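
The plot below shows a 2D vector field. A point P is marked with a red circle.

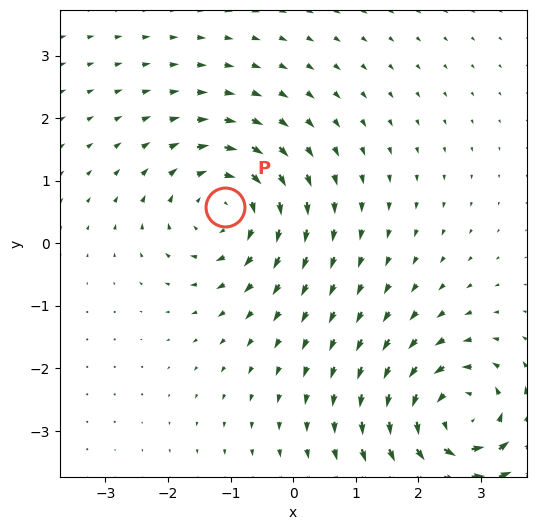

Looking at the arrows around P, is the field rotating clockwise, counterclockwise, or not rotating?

Near P at (-1.1, 0.6) the arrows circulate clockwise. The curl (z-component) there is about -5; negative curl means clockwise rotation.

clockwise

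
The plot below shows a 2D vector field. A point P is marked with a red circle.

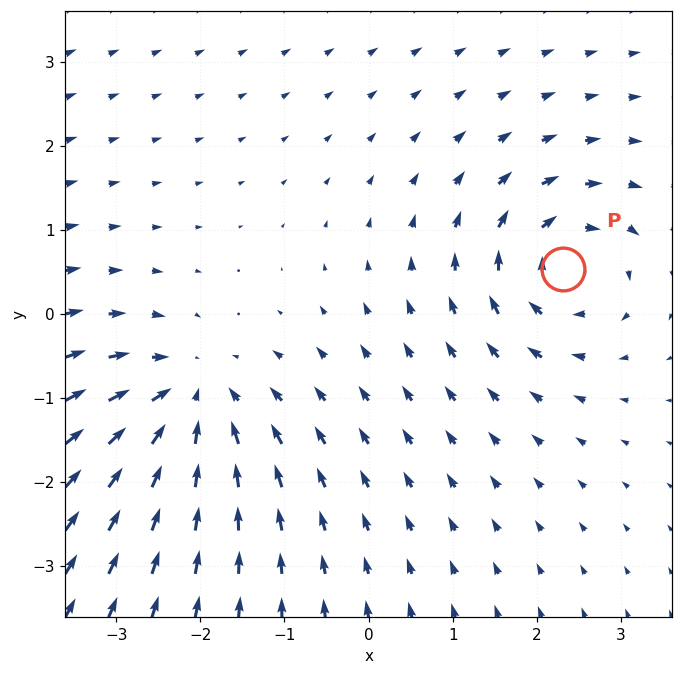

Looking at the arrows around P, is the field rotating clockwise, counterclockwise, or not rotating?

Near P at (2.3, 0.5) the arrows circulate clockwise. The curl (z-component) there is about -5; negative curl means clockwise rotation.

clockwise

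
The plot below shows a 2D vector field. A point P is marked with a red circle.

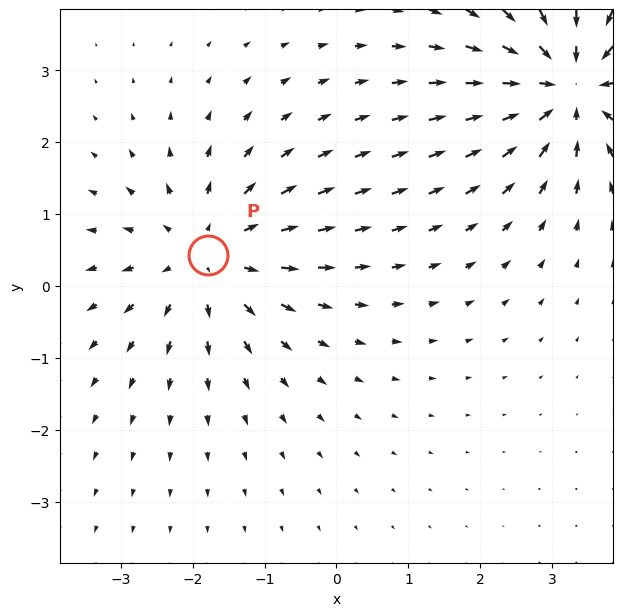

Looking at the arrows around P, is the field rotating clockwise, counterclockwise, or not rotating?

Near P at (-1.8, 0.4) the arrows show no circulation. The curl there is ≈0.

not rotating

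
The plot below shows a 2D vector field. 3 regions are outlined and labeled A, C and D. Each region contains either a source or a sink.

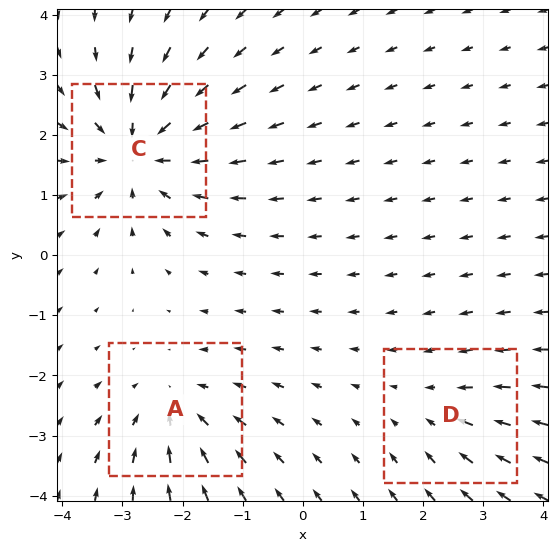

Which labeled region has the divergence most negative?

C

Divergence at each region's feature centre — A: about -3, C: about -5, D: about -2. Region C is most negative.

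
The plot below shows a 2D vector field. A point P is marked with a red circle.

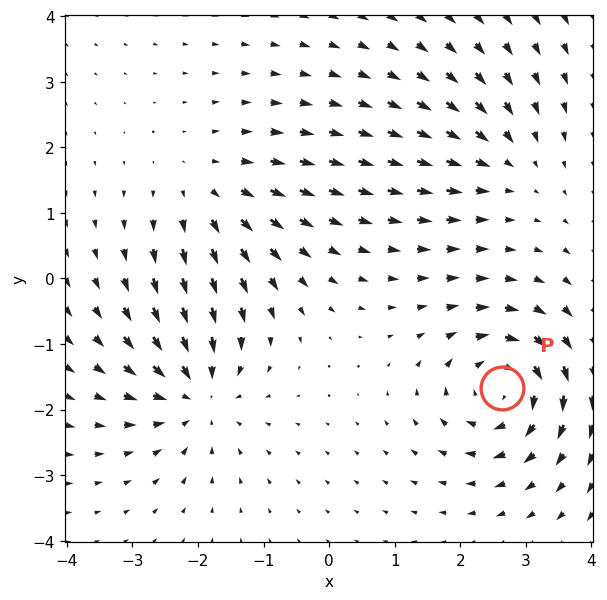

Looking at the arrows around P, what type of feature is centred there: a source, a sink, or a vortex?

vortex

At P (2.6, -1.7) the arrows circulate clockwise. Divergence ≈0, curl about -6 — near-zero divergence with nonzero curl is a vortex.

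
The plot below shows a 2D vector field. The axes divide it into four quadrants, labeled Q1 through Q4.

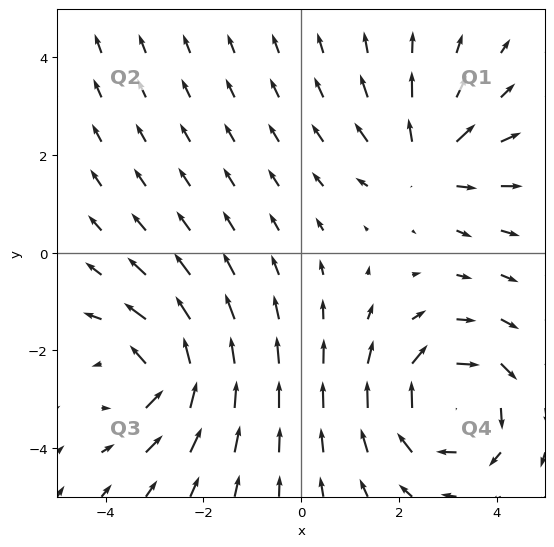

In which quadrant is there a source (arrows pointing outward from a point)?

The source sits at approximately (2.5, 1.8), which lies in quadrant Q1. The divergence there is about +3, positive as expected for a source.

Q1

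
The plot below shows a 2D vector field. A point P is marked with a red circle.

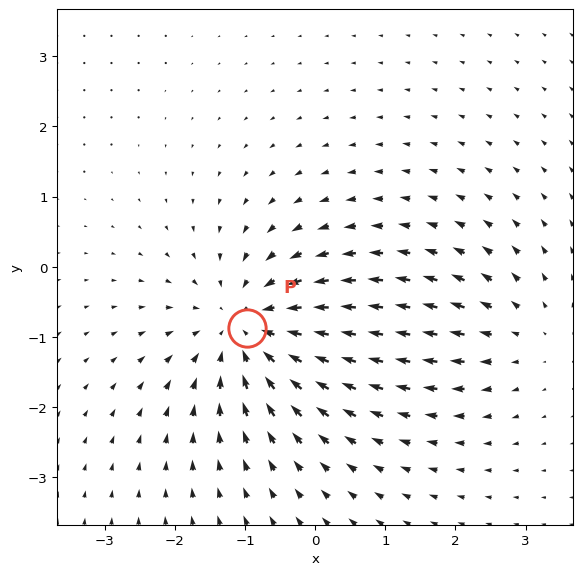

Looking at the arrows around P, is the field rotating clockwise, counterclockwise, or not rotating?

not rotating

Near P at (-1.0, -0.9) the arrows show no circulation. The curl there is ≈0.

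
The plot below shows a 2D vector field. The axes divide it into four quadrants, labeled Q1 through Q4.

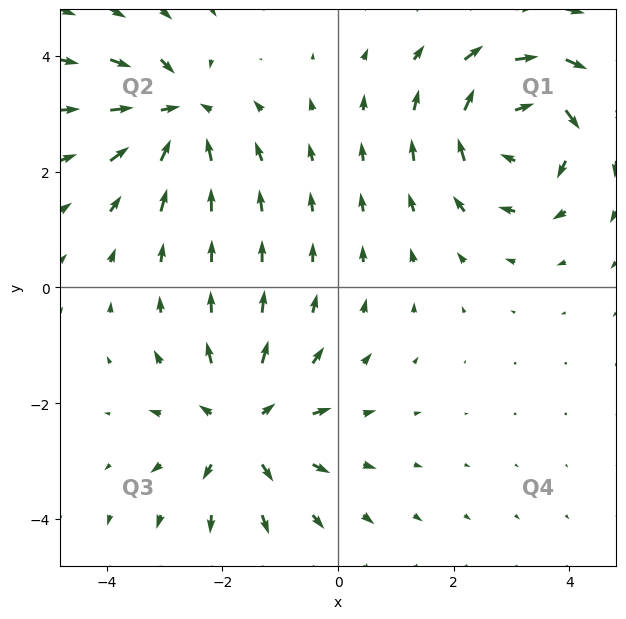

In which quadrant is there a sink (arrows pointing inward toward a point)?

The sink sits at approximately (-2.8, 3.0), which lies in quadrant Q2. The divergence there is about -5, negative as expected for a sink.

Q2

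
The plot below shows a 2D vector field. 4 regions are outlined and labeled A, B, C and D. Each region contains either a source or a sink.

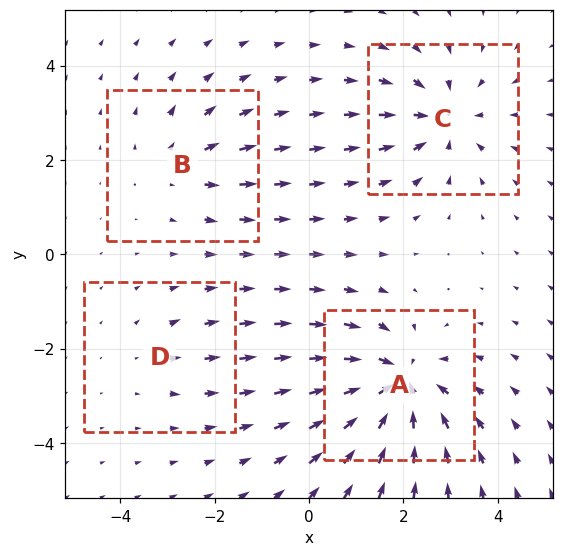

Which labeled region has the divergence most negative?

A

Divergence at each region's feature centre — A: about -7, B: about +3, C: about -5, D: about +2. Region A is most negative.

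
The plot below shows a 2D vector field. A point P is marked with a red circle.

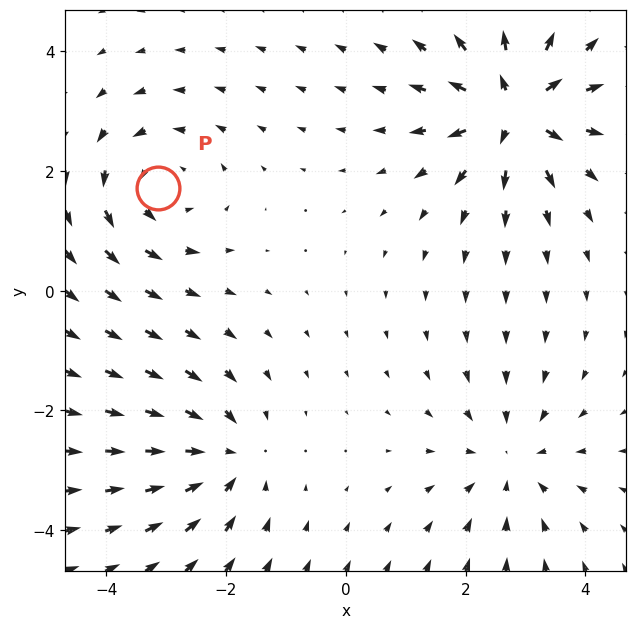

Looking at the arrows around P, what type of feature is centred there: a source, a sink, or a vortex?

At P (-3.1, 1.7) the arrows circulate counterclockwise. Divergence ≈0, curl about +3 — near-zero divergence with nonzero curl is a vortex.

vortex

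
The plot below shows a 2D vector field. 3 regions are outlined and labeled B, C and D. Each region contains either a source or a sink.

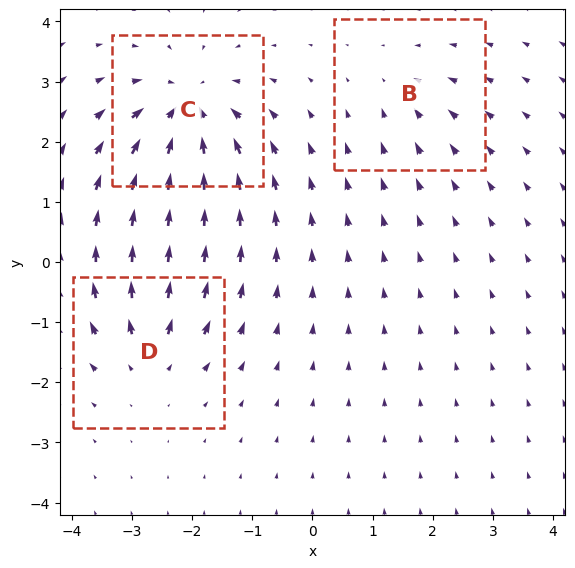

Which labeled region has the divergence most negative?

Divergence at each region's feature centre — B: about -2, C: about -6, D: about +4. Region C is most negative.

C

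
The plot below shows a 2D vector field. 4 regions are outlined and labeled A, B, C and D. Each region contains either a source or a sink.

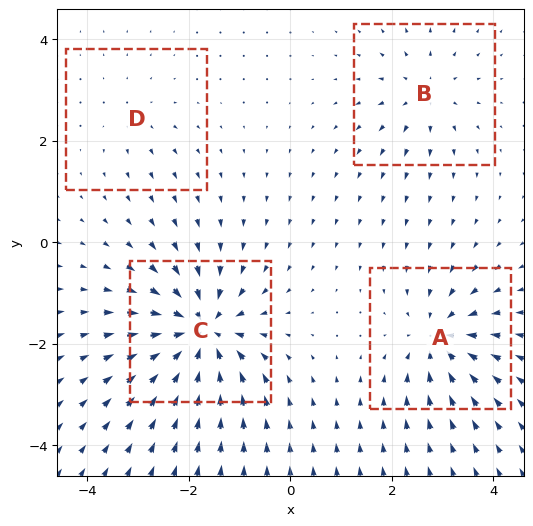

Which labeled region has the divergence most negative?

C

Divergence at each region's feature centre — A: about -6, B: about +4, C: about -9, D: about +3. Region C is most negative.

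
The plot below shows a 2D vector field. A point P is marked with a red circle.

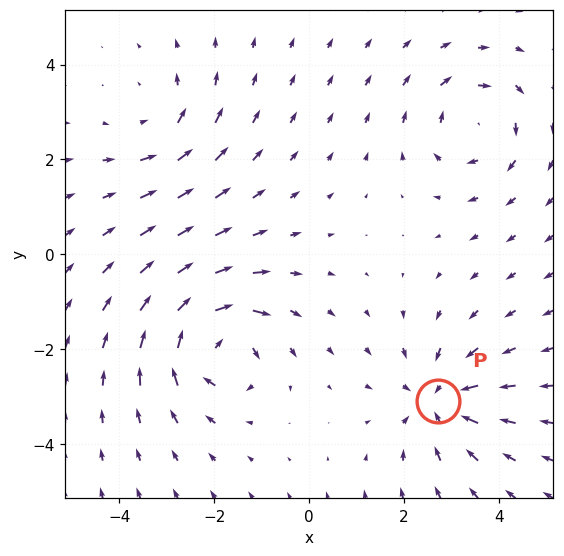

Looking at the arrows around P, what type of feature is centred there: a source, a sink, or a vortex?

sink

At P (2.7, -3.1) the arrows converge inward. Divergence about -4, curl ≈0 — negative divergence with near-zero curl is a sink.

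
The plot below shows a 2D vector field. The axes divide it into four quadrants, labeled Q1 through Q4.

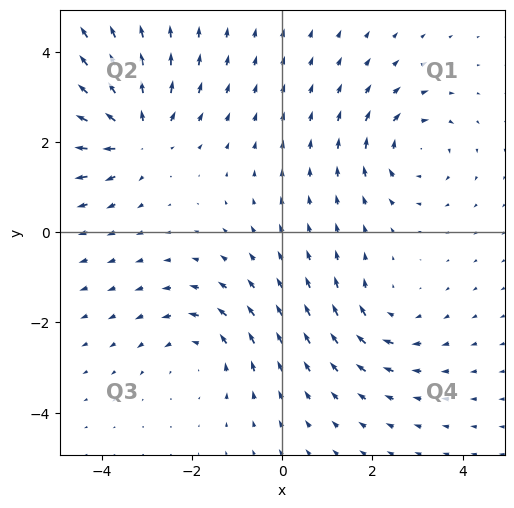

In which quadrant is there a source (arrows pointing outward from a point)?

Q2

The source sits at approximately (-3.2, 2.2), which lies in quadrant Q2. The divergence there is about +4, positive as expected for a source.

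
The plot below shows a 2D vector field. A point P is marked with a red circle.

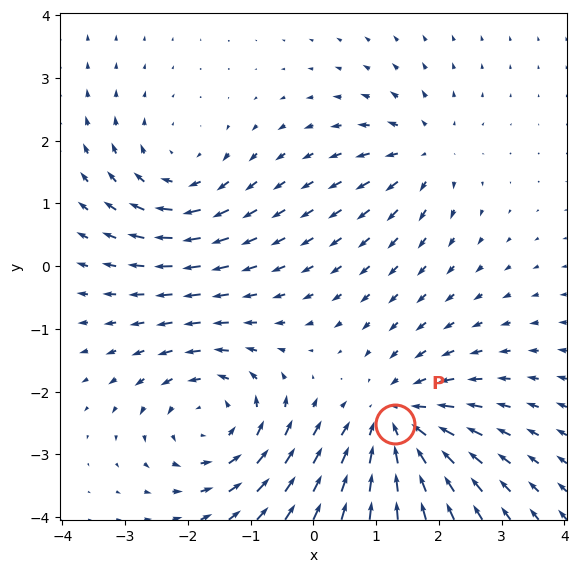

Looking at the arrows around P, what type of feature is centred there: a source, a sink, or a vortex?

At P (1.3, -2.5) the arrows converge inward. Divergence about -5, curl ≈0 — negative divergence with near-zero curl is a sink.

sink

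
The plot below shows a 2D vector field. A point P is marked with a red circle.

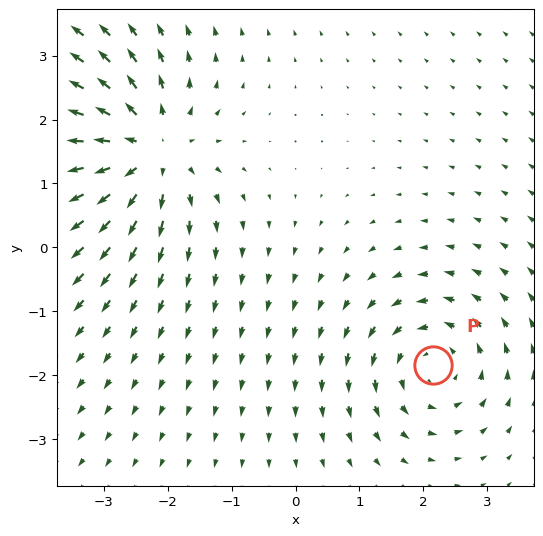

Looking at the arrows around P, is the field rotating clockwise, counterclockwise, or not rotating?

counterclockwise

Near P at (2.2, -1.8) the arrows circulate counterclockwise. The curl (z-component) there is about +4; positive curl means counterclockwise rotation.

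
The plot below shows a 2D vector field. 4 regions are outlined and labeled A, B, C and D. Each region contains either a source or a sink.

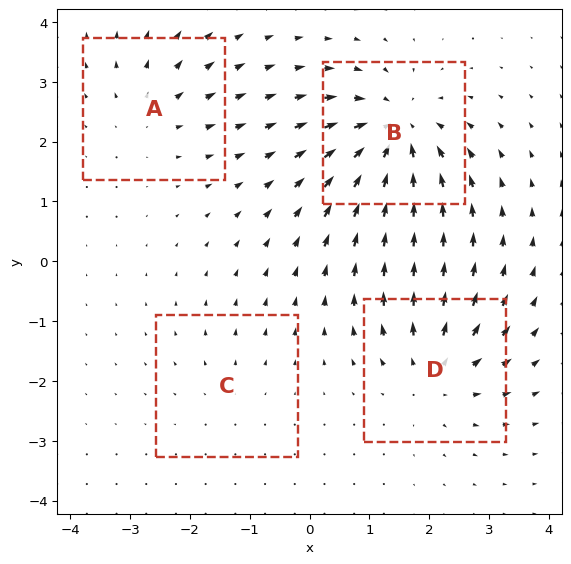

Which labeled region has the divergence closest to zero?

C

Divergence at each region's feature centre — A: about +4, B: about -7, C: about +2, D: about +5. Region C is closest to zero.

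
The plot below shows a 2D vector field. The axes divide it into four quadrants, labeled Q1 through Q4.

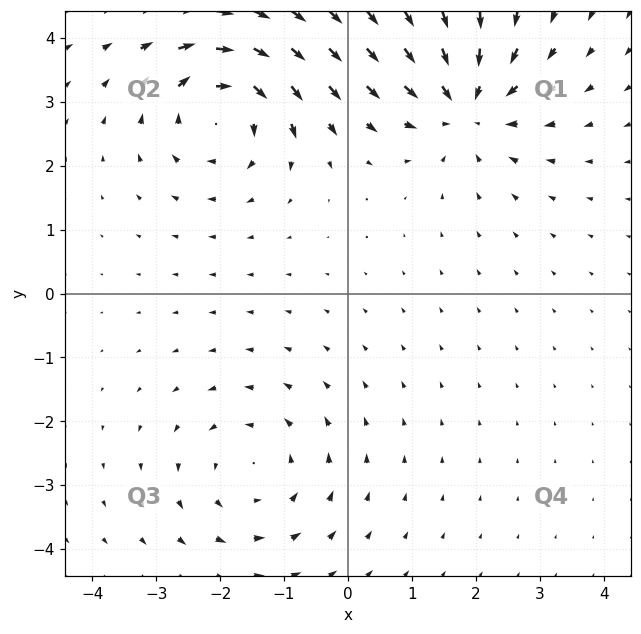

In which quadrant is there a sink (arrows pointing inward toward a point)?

The sink sits at approximately (1.8, 3.0), which lies in quadrant Q1. The divergence there is about -3, negative as expected for a sink.

Q1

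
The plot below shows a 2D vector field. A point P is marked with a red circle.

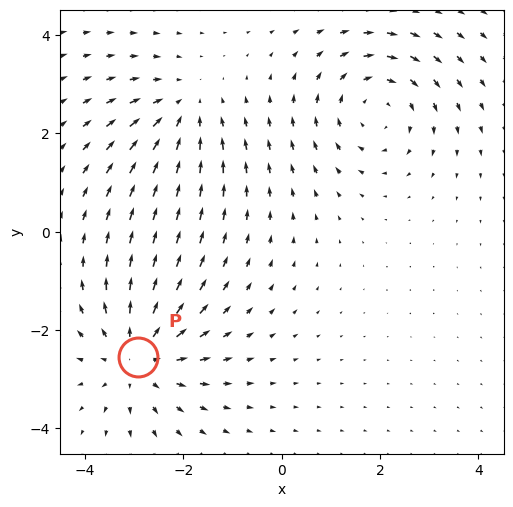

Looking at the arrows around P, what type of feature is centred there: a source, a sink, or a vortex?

source

At P (-2.9, -2.6) the arrows spread outward. Divergence about +4, curl ≈0 — positive divergence with near-zero curl is a source.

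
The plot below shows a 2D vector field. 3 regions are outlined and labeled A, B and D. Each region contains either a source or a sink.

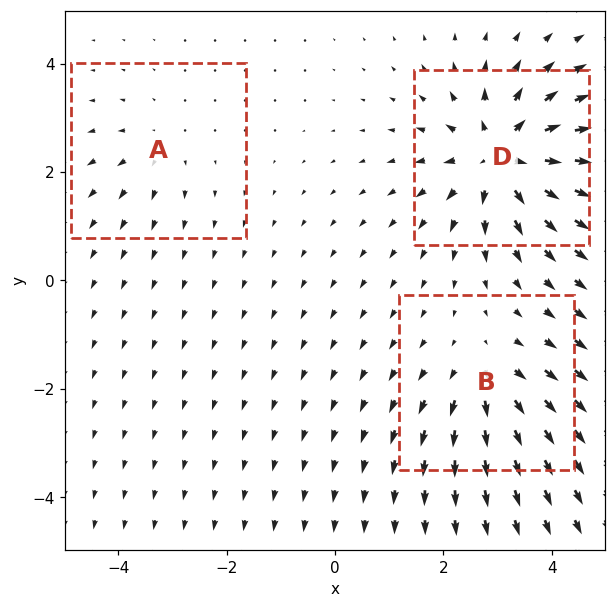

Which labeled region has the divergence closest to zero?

Divergence at each region's feature centre — A: about +2, B: about +3, D: about +6. Region A is closest to zero.

A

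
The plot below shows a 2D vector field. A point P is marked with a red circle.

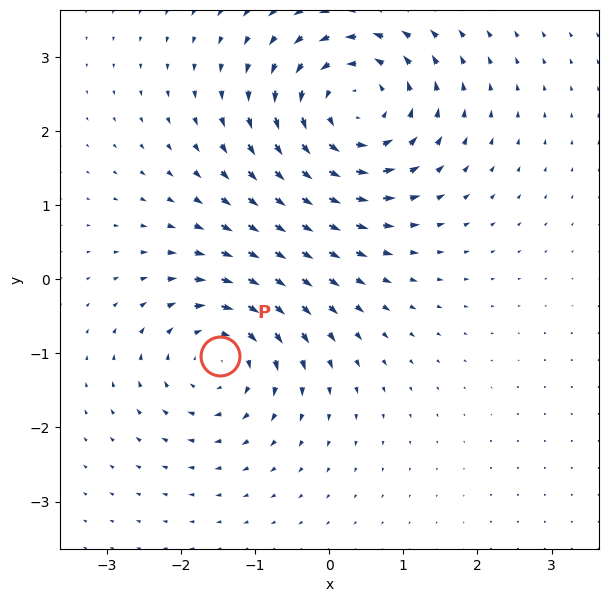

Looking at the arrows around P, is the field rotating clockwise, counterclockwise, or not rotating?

Near P at (-1.5, -1.0) the arrows circulate clockwise. The curl (z-component) there is about -4; negative curl means clockwise rotation.

clockwise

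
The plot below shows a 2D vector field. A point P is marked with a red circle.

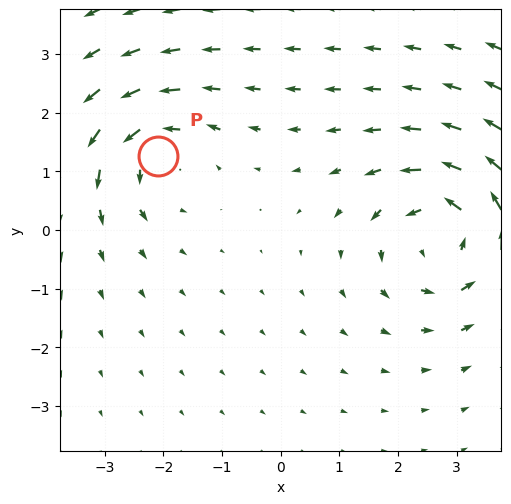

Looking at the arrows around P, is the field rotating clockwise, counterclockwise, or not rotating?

counterclockwise

Near P at (-2.1, 1.3) the arrows circulate counterclockwise. The curl (z-component) there is about +4; positive curl means counterclockwise rotation.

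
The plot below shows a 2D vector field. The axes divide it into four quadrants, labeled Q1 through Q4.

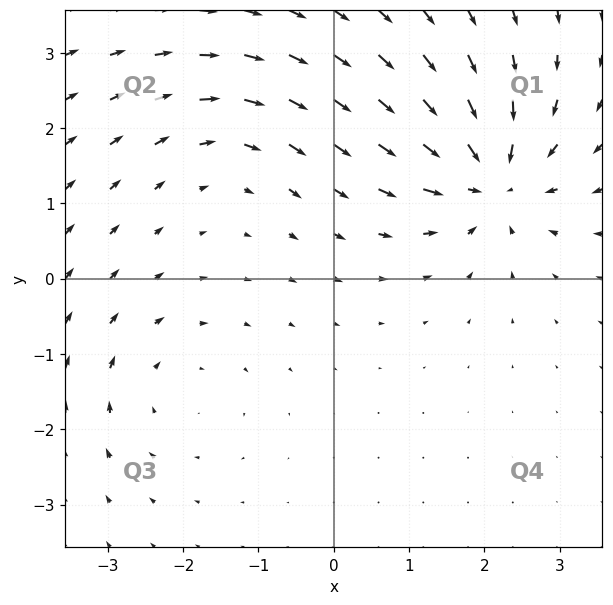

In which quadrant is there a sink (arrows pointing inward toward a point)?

The sink sits at approximately (2.1, 1.3), which lies in quadrant Q1. The divergence there is about -7, negative as expected for a sink.

Q1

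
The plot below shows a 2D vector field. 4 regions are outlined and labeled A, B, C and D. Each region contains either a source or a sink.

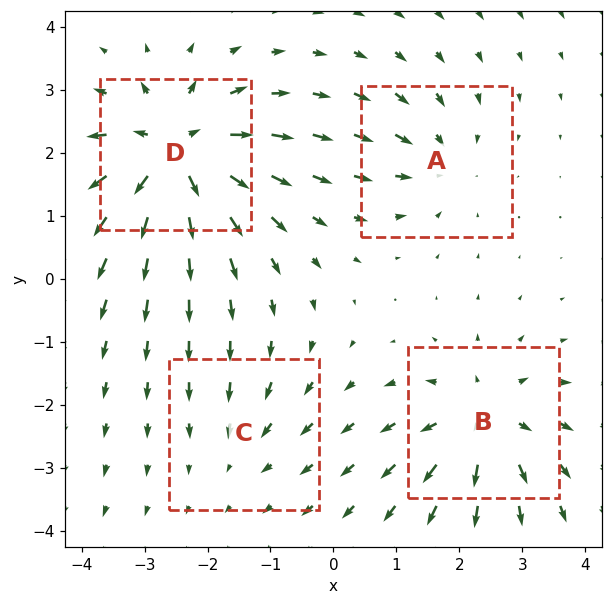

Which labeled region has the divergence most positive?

D

Divergence at each region's feature centre — A: about -4, B: about +6, C: about -2, D: about +8. Region D is most positive.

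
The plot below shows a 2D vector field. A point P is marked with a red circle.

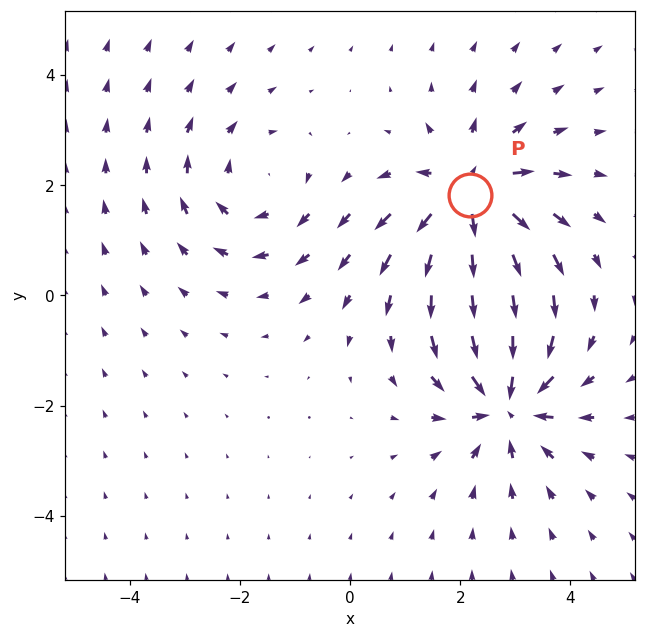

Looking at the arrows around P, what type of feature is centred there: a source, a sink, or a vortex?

source

At P (2.2, 1.8) the arrows spread outward. Divergence about +5, curl ≈0 — positive divergence with near-zero curl is a source.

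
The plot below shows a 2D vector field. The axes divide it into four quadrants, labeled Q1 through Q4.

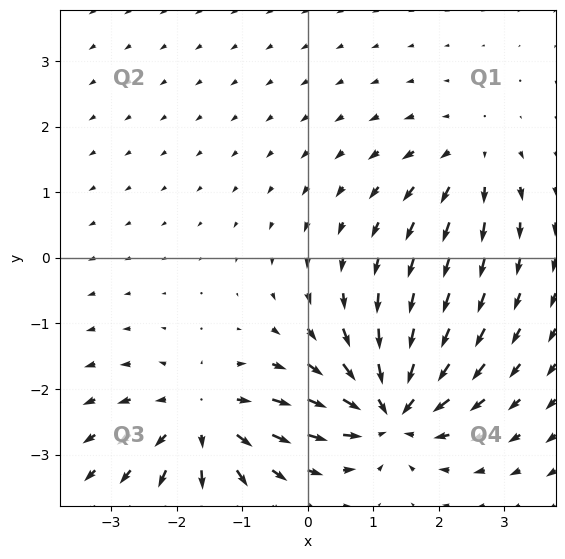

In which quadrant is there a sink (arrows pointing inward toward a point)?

Q4

The sink sits at approximately (1.3, -2.3), which lies in quadrant Q4. The divergence there is about -7, negative as expected for a sink.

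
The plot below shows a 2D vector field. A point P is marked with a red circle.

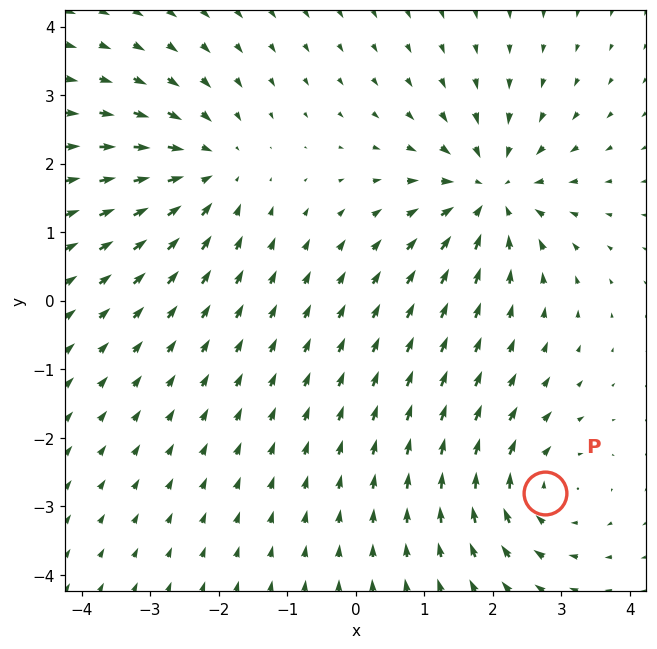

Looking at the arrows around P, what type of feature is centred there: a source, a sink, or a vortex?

At P (2.8, -2.8) the arrows circulate clockwise. Divergence ≈0, curl about -4 — near-zero divergence with nonzero curl is a vortex.

vortex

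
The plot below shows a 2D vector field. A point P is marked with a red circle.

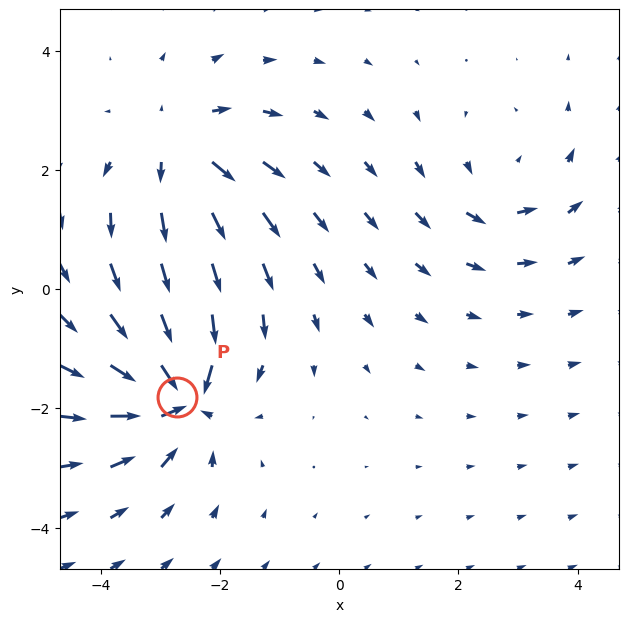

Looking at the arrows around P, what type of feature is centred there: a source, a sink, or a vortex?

sink

At P (-2.7, -1.8) the arrows converge inward. Divergence about -7, curl ≈0 — negative divergence with near-zero curl is a sink.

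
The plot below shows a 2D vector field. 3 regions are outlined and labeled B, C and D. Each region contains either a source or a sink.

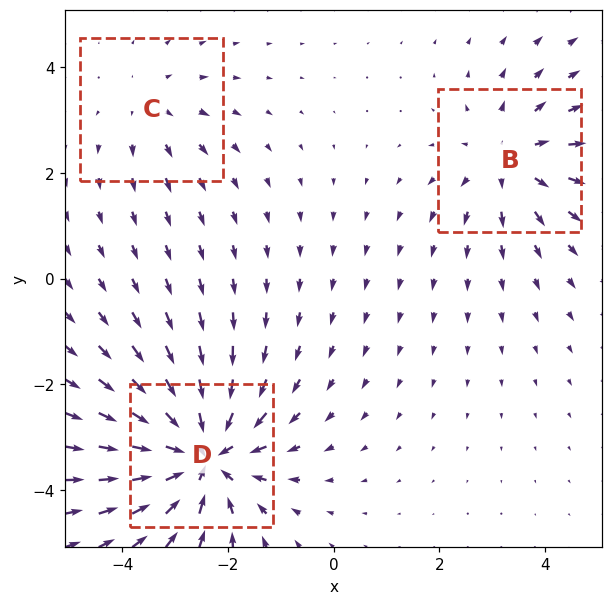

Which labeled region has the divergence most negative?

D

Divergence at each region's feature centre — B: about +3, C: about +2, D: about -5. Region D is most negative.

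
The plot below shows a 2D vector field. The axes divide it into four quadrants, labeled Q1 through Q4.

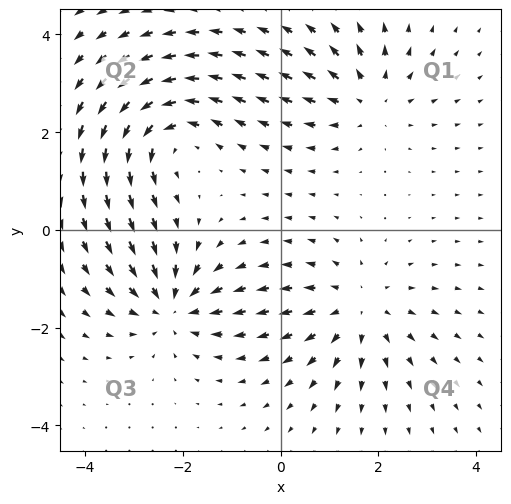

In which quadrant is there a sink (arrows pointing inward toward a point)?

Q3

The sink sits at approximately (-2.2, -1.6), which lies in quadrant Q3. The divergence there is about -5, negative as expected for a sink.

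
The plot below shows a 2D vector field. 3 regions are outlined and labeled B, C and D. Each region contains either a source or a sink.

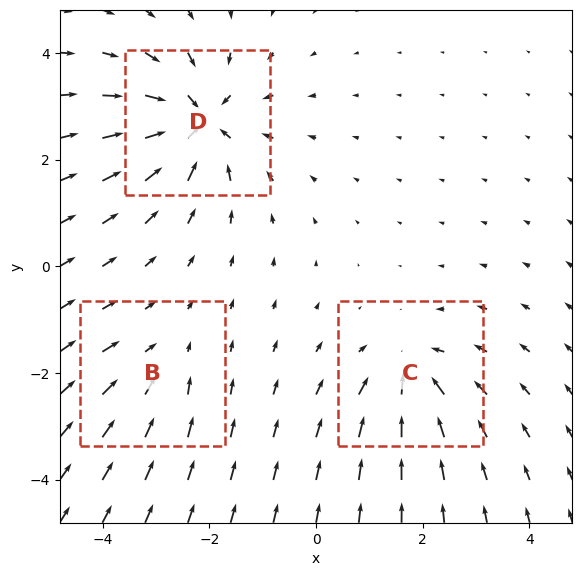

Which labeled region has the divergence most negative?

D

Divergence at each region's feature centre — B: about -2, C: about -4, D: about -6. Region D is most negative.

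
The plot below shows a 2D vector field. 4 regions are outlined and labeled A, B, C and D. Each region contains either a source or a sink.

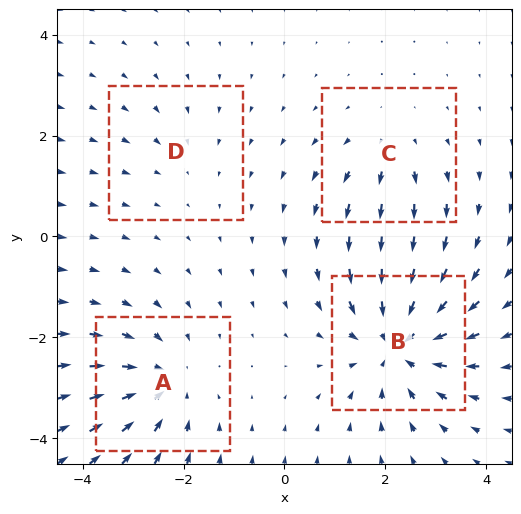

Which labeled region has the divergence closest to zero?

Divergence at each region's feature centre — A: about -4, B: about -6, C: about +3, D: about -2. Region D is closest to zero.

D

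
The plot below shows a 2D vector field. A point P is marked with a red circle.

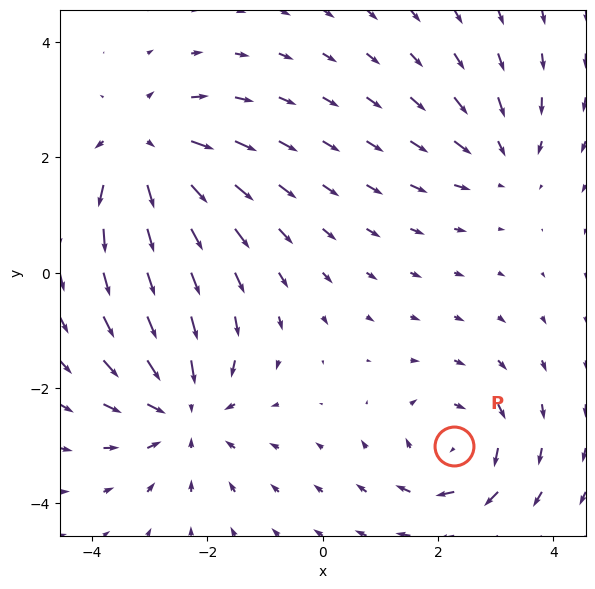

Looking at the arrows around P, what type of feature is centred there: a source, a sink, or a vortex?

At P (2.3, -3.0) the arrows circulate clockwise. Divergence ≈0, curl about -4 — near-zero divergence with nonzero curl is a vortex.

vortex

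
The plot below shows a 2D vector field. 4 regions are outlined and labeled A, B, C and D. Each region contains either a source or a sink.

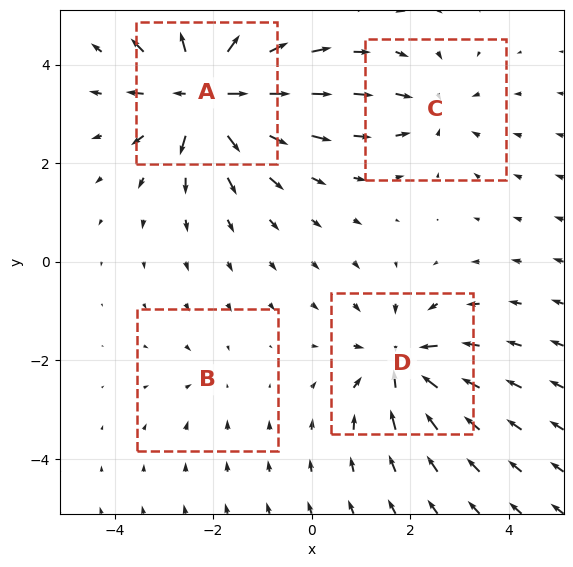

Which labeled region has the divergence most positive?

A

Divergence at each region's feature centre — A: about +8, B: about -2, C: about -4, D: about -5. Region A is most positive.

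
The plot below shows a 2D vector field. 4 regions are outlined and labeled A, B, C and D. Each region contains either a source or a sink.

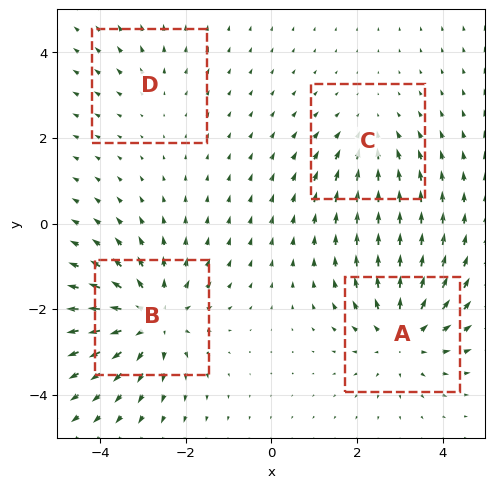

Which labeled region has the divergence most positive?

B

Divergence at each region's feature centre — A: about +5, B: about +6, C: about -3, D: about +2. Region B is most positive.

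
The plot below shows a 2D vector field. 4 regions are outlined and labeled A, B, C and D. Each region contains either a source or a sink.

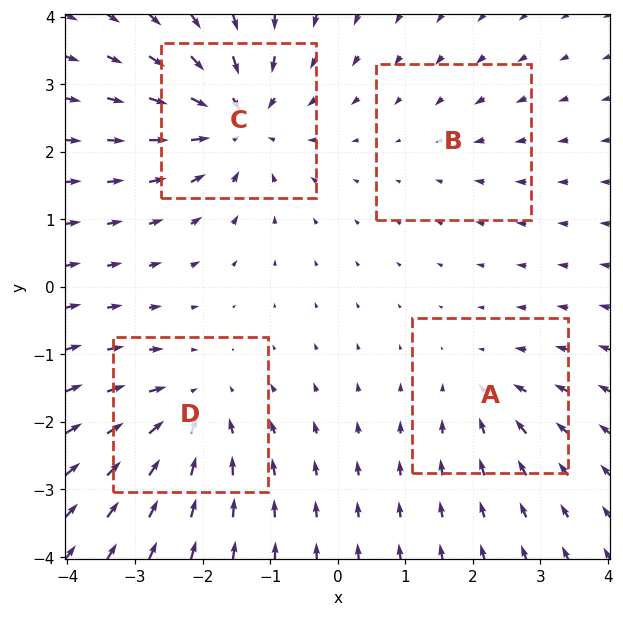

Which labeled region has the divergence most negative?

Divergence at each region's feature centre — A: about -3, B: about -2, C: about -7, D: about -5. Region C is most negative.

C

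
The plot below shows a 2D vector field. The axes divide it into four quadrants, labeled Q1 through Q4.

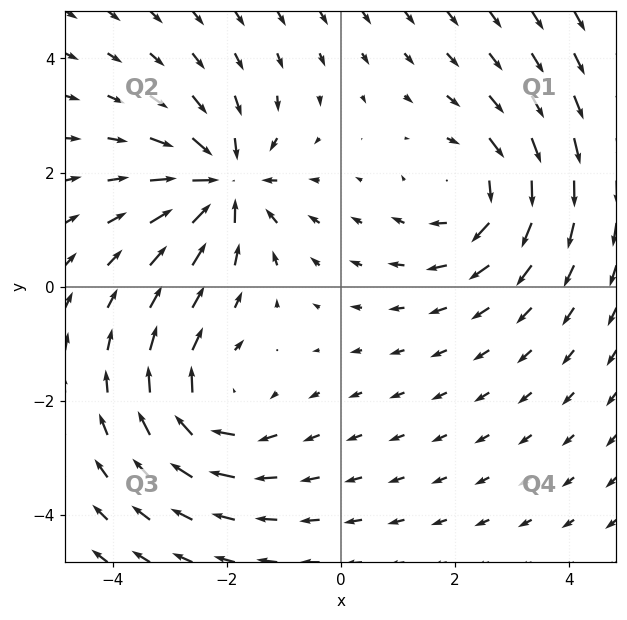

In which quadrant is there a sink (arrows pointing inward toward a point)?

The sink sits at approximately (-2.1, 1.8), which lies in quadrant Q2. The divergence there is about -6, negative as expected for a sink.

Q2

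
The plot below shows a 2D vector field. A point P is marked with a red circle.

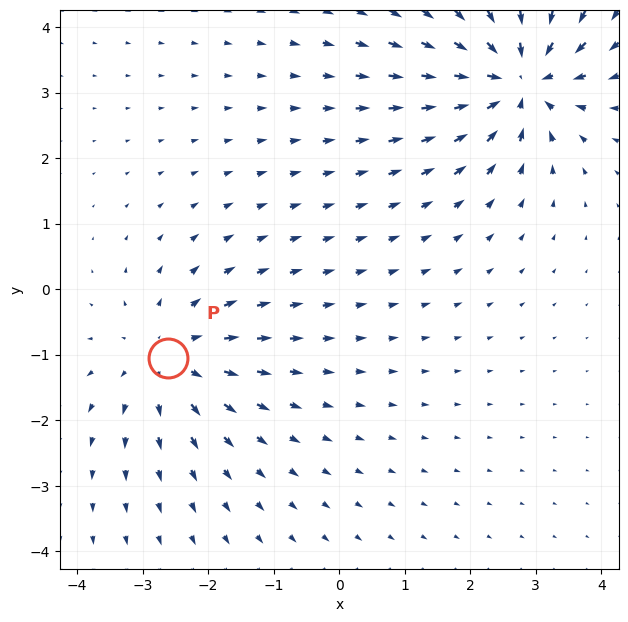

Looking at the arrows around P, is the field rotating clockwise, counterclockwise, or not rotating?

Near P at (-2.6, -1.0) the arrows show no circulation. The curl there is ≈0.

not rotating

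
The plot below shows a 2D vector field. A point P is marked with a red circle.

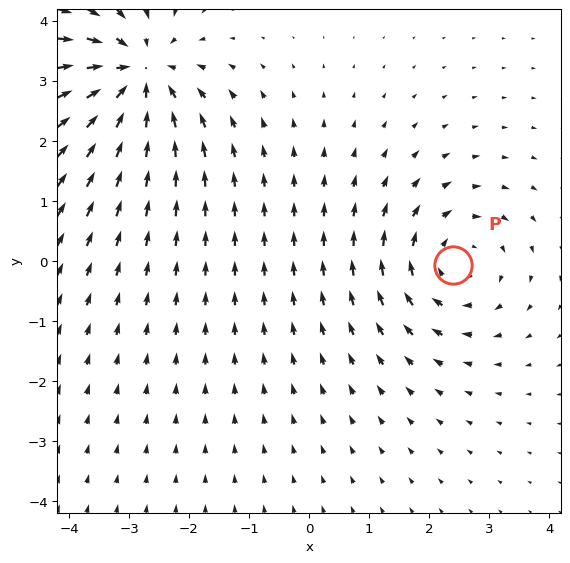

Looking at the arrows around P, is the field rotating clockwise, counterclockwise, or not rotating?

clockwise

Near P at (2.4, -0.1) the arrows circulate clockwise. The curl (z-component) there is about -3; negative curl means clockwise rotation.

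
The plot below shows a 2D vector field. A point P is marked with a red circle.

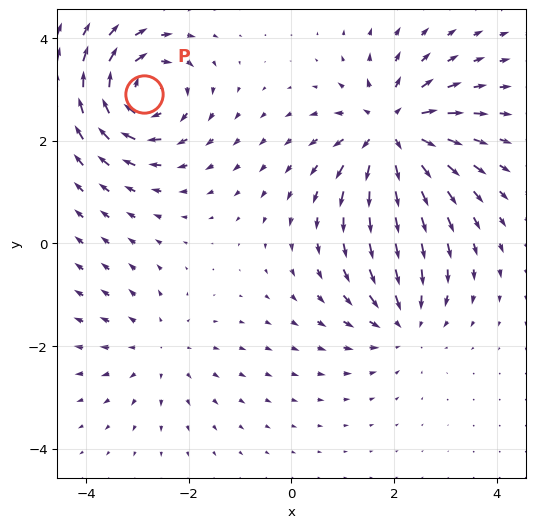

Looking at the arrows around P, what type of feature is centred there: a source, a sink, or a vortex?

vortex

At P (-2.9, 2.9) the arrows circulate clockwise. Divergence ≈0, curl about -6 — near-zero divergence with nonzero curl is a vortex.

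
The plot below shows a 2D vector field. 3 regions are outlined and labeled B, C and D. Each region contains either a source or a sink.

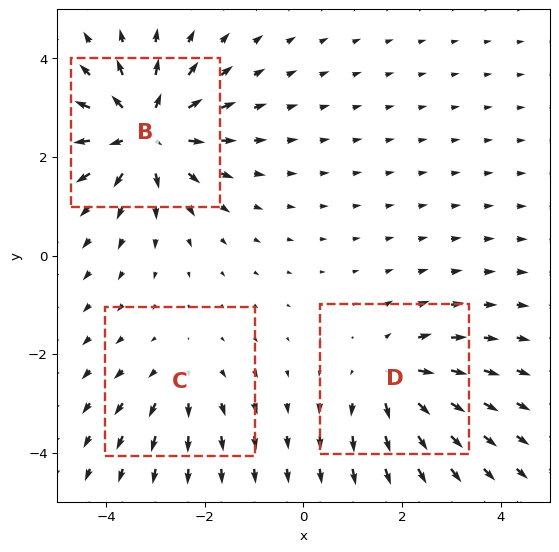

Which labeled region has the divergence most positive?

Divergence at each region's feature centre — B: about +5, C: about +2, D: about +3. Region B is most positive.

B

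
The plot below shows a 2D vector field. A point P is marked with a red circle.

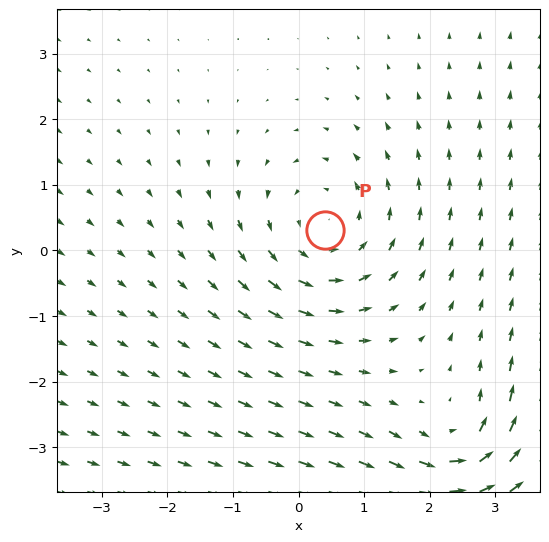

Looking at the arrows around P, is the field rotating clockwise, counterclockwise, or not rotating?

counterclockwise

Near P at (0.4, 0.3) the arrows circulate counterclockwise. The curl (z-component) there is about +3; positive curl means counterclockwise rotation.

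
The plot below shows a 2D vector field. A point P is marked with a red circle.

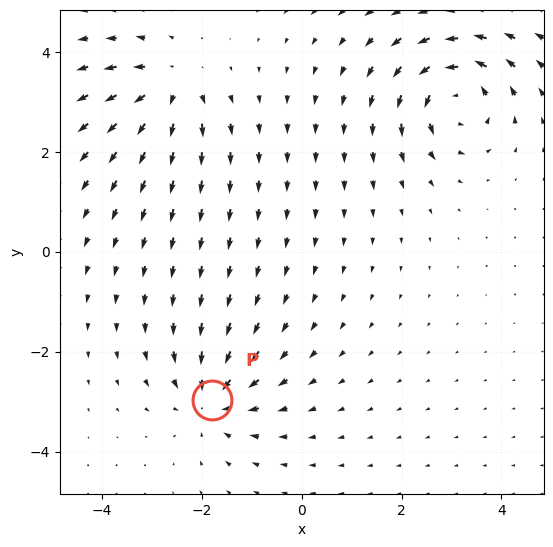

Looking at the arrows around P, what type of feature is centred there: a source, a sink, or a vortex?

sink

At P (-1.8, -3.0) the arrows converge inward. Divergence about -4, curl ≈0 — negative divergence with near-zero curl is a sink.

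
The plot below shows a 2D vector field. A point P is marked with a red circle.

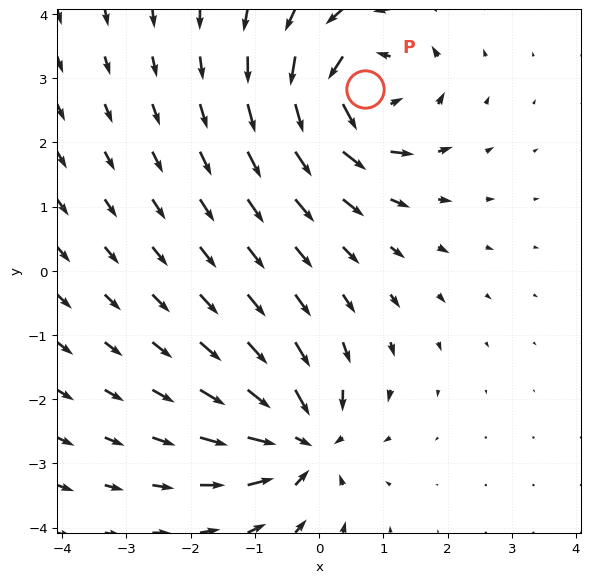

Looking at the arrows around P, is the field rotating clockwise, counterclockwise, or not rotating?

counterclockwise

Near P at (0.7, 2.8) the arrows circulate counterclockwise. The curl (z-component) there is about +6; positive curl means counterclockwise rotation.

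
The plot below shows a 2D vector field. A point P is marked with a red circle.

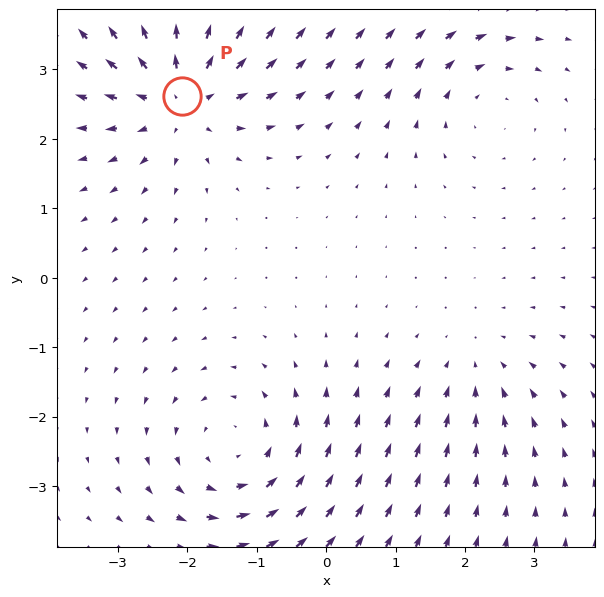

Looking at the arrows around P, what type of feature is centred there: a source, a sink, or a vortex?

source

At P (-2.1, 2.6) the arrows spread outward. Divergence about +5, curl ≈0 — positive divergence with near-zero curl is a source.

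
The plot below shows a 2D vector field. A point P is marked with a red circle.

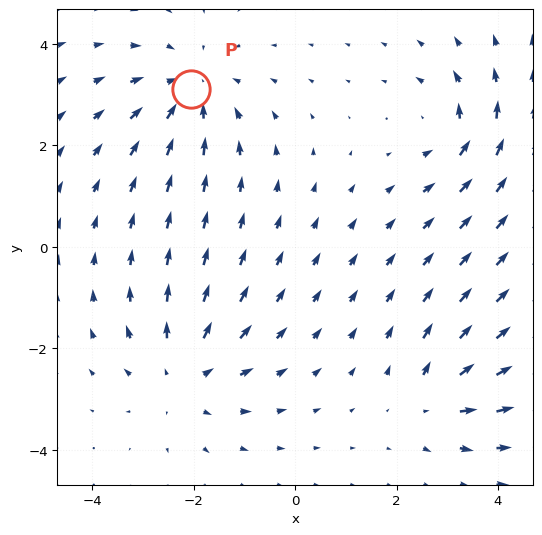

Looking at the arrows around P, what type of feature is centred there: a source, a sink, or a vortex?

sink

At P (-2.1, 3.1) the arrows converge inward. Divergence about -4, curl ≈0 — negative divergence with near-zero curl is a sink.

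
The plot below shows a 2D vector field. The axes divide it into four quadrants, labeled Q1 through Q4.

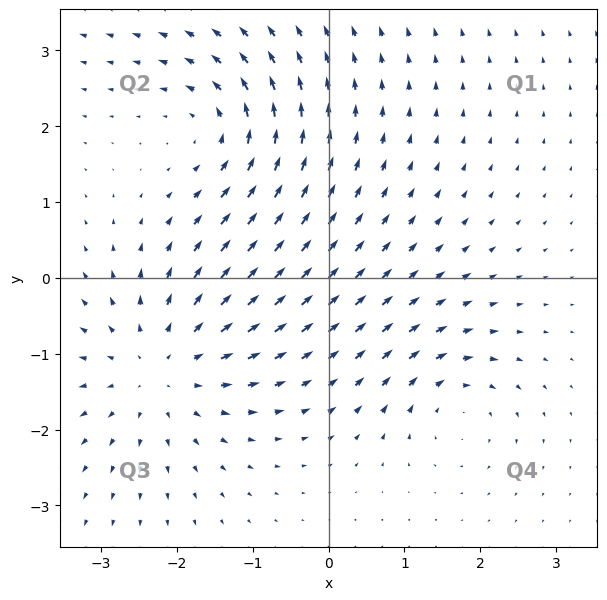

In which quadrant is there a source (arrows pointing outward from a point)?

The source sits at approximately (-2.2, -1.2), which lies in quadrant Q3. The divergence there is about +4, positive as expected for a source.

Q3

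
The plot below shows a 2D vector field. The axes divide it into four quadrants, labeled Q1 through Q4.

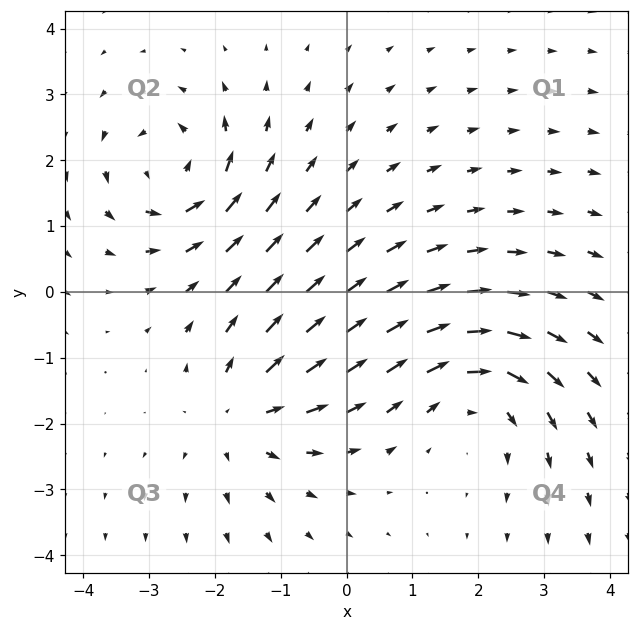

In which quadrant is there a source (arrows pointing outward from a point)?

The source sits at approximately (-1.6, -1.9), which lies in quadrant Q3. The divergence there is about +4, positive as expected for a source.

Q3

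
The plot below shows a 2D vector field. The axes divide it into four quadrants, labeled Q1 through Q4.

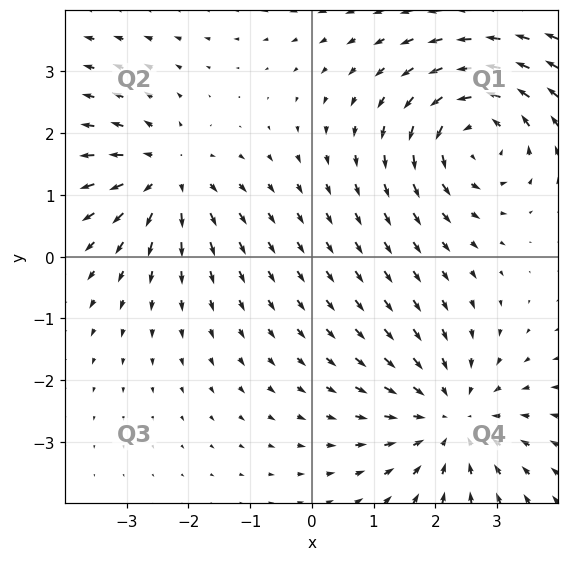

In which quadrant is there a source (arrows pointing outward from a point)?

The source sits at approximately (-2.3, 1.3), which lies in quadrant Q2. The divergence there is about +4, positive as expected for a source.

Q2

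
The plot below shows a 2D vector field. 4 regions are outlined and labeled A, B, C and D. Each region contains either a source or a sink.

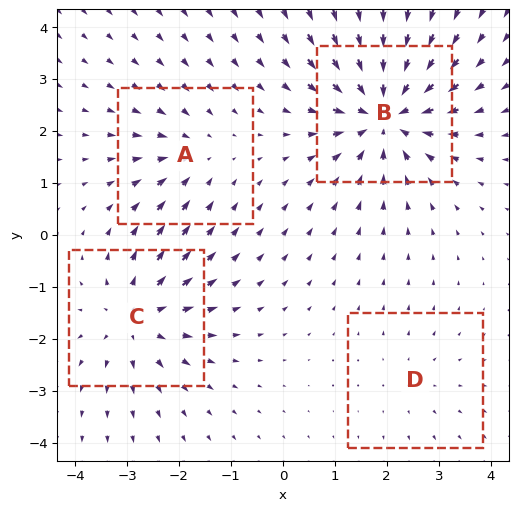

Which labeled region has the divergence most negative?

Divergence at each region's feature centre — A: about -3, B: about -7, C: about +5, D: about +2. Region B is most negative.

B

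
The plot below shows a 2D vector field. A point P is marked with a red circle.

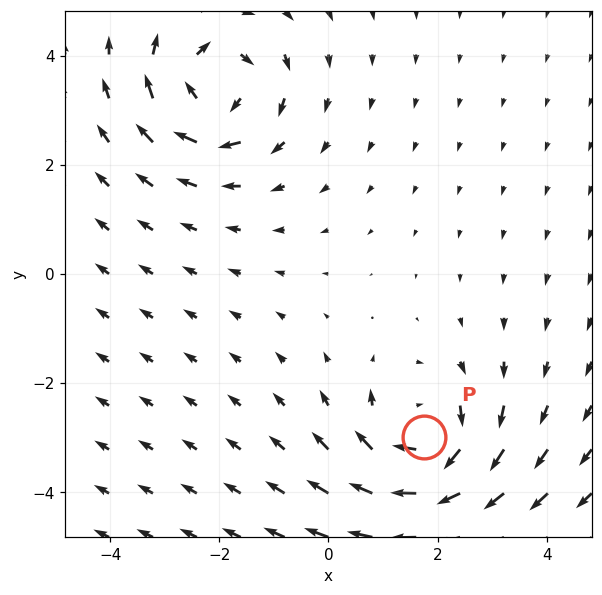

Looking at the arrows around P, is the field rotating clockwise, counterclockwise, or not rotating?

Near P at (1.7, -3.0) the arrows circulate clockwise. The curl (z-component) there is about -4; negative curl means clockwise rotation.

clockwise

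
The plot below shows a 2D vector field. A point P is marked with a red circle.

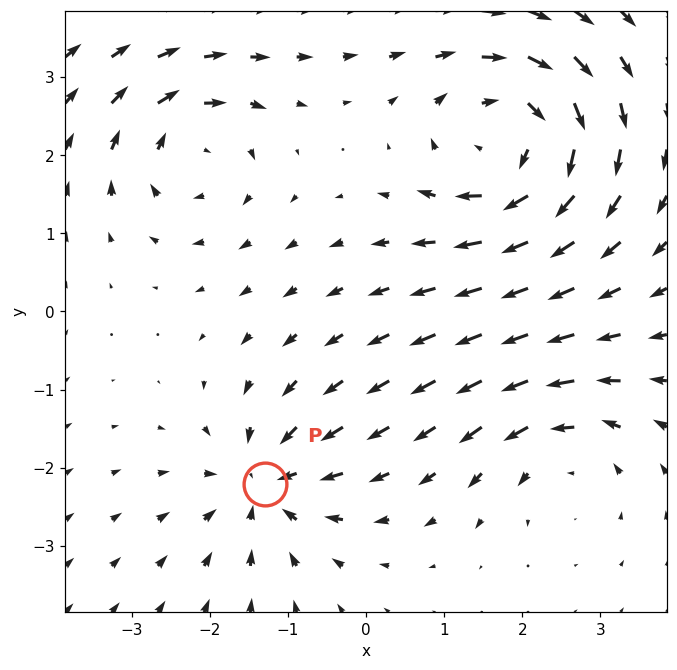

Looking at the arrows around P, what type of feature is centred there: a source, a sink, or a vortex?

At P (-1.3, -2.2) the arrows converge inward. Divergence about -4, curl ≈0 — negative divergence with near-zero curl is a sink.

sink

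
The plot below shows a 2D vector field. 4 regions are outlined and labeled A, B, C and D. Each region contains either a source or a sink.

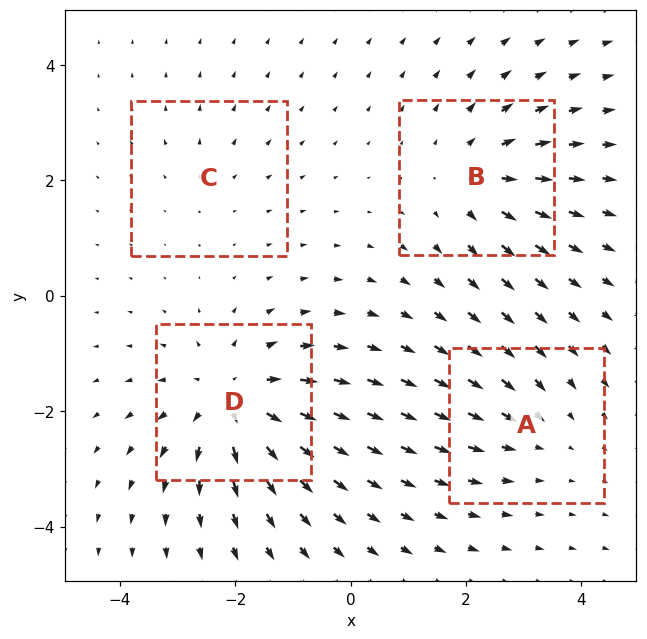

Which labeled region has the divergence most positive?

Divergence at each region's feature centre — A: about -3, B: about +4, C: about +2, D: about +6. Region D is most positive.

D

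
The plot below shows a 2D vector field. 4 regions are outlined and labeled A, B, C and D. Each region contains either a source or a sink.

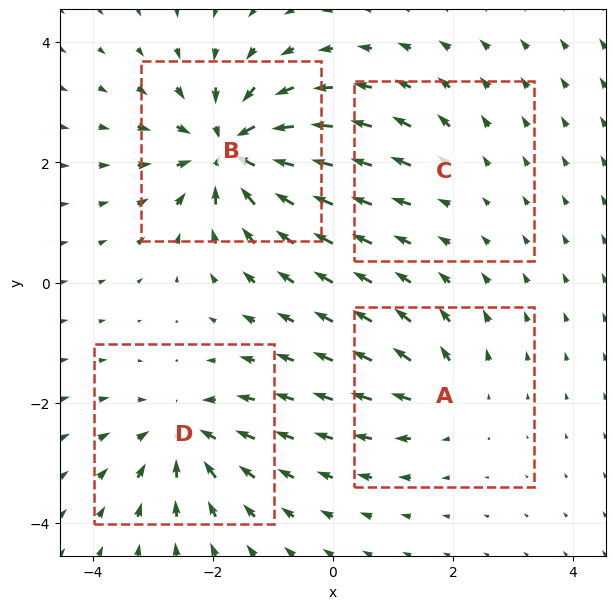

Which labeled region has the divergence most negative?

Divergence at each region's feature centre — A: about +4, B: about -8, C: about +2, D: about -5. Region B is most negative.

B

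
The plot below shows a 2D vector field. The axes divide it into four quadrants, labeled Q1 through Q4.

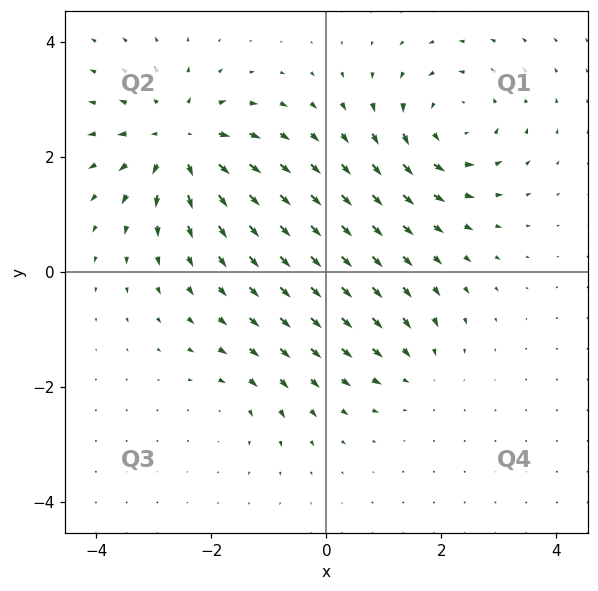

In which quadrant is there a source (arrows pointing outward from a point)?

The source sits at approximately (-2.5, 2.3), which lies in quadrant Q2. The divergence there is about +6, positive as expected for a source.

Q2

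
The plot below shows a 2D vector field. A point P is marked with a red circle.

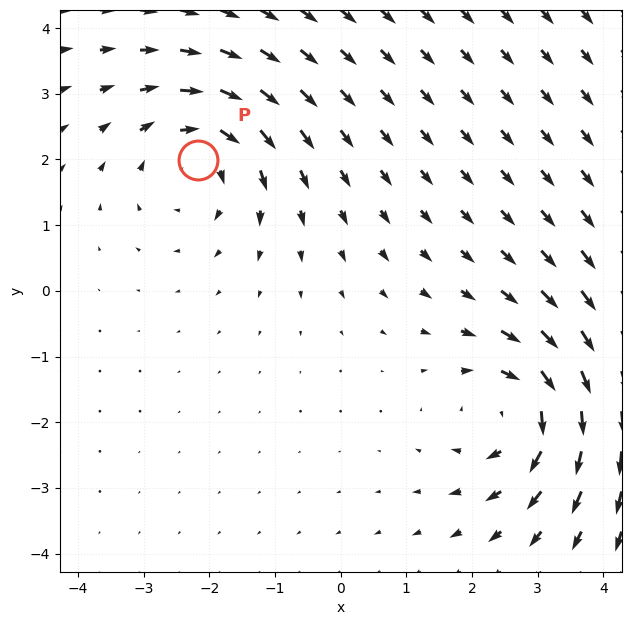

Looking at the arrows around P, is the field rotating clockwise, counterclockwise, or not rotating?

clockwise

Near P at (-2.2, 2.0) the arrows circulate clockwise. The curl (z-component) there is about -4; negative curl means clockwise rotation.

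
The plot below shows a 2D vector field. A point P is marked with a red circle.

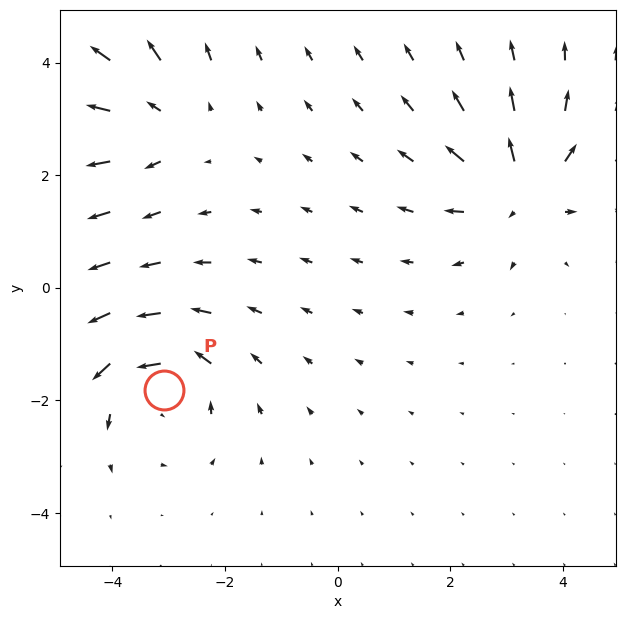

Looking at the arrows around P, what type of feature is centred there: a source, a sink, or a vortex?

At P (-3.1, -1.8) the arrows circulate counterclockwise. Divergence ≈0, curl about +6 — near-zero divergence with nonzero curl is a vortex.

vortex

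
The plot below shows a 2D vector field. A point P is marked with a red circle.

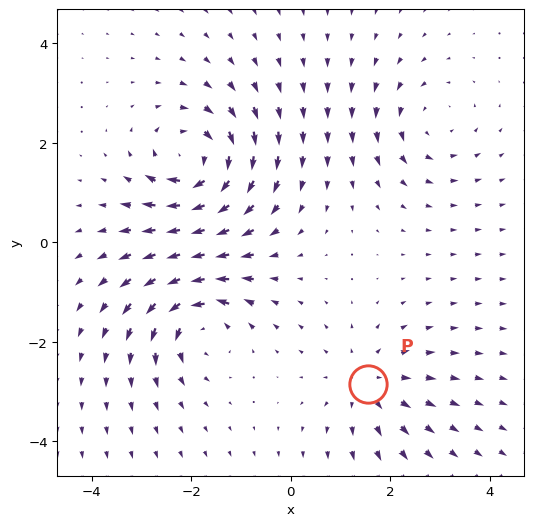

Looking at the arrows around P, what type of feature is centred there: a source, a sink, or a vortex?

At P (1.6, -2.8) the arrows spread outward. Divergence about +3, curl ≈0 — positive divergence with near-zero curl is a source.

source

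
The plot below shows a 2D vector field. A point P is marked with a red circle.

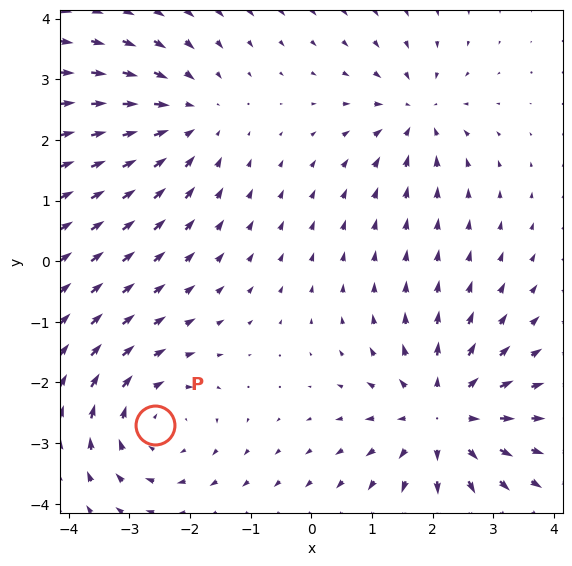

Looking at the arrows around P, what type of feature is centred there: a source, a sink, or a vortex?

vortex

At P (-2.6, -2.7) the arrows circulate clockwise. Divergence ≈0, curl about -3 — near-zero divergence with nonzero curl is a vortex.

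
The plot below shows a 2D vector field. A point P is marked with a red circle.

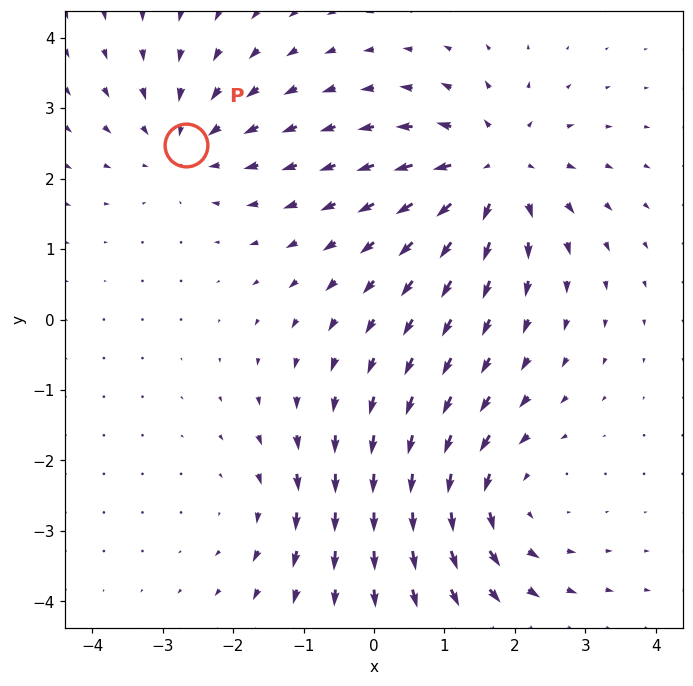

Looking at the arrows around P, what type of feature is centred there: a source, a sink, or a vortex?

At P (-2.7, 2.5) the arrows converge inward. Divergence about -3, curl ≈0 — negative divergence with near-zero curl is a sink.

sink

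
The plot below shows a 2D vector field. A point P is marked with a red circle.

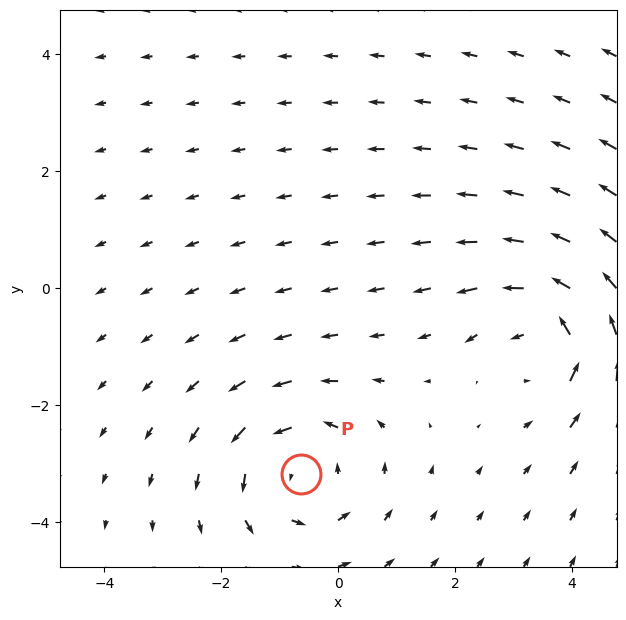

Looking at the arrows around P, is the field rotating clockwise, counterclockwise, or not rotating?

Near P at (-0.6, -3.2) the arrows circulate counterclockwise. The curl (z-component) there is about +4; positive curl means counterclockwise rotation.

counterclockwise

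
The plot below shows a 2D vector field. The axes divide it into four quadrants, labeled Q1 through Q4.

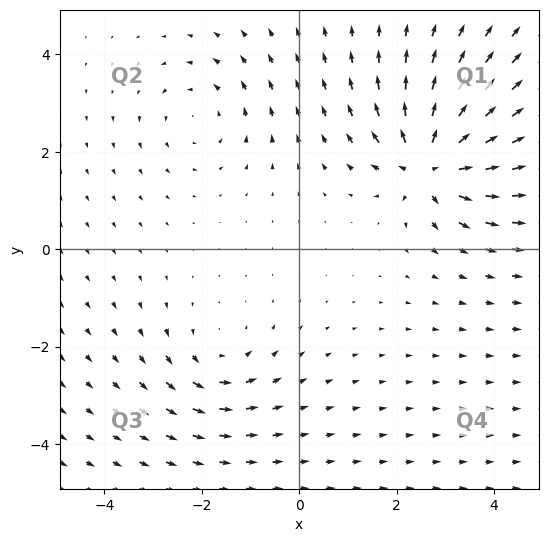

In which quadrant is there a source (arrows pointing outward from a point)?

The source sits at approximately (2.7, 1.7), which lies in quadrant Q1. The divergence there is about +7, positive as expected for a source.

Q1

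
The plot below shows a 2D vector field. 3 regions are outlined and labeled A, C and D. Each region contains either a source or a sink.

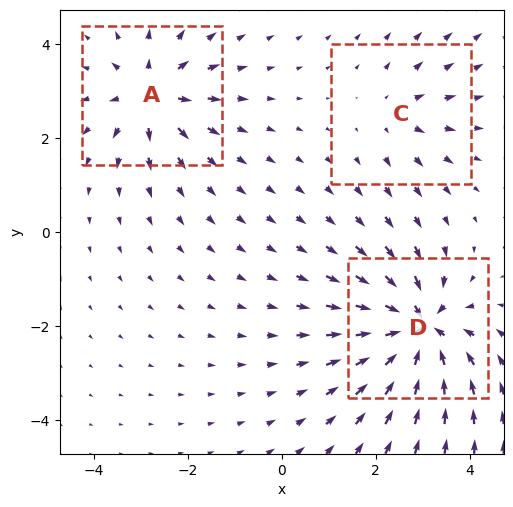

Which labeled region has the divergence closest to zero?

C

Divergence at each region's feature centre — A: about +4, C: about +2, D: about -6. Region C is closest to zero.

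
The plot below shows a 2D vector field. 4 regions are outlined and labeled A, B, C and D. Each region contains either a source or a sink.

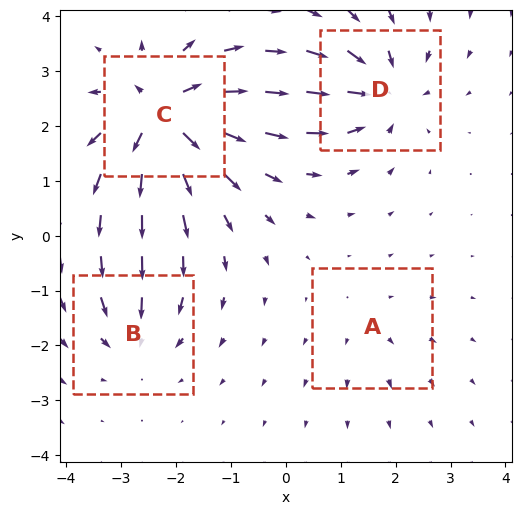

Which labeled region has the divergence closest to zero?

Divergence at each region's feature centre — A: about +2, B: about -4, C: about +9, D: about -6. Region A is closest to zero.

A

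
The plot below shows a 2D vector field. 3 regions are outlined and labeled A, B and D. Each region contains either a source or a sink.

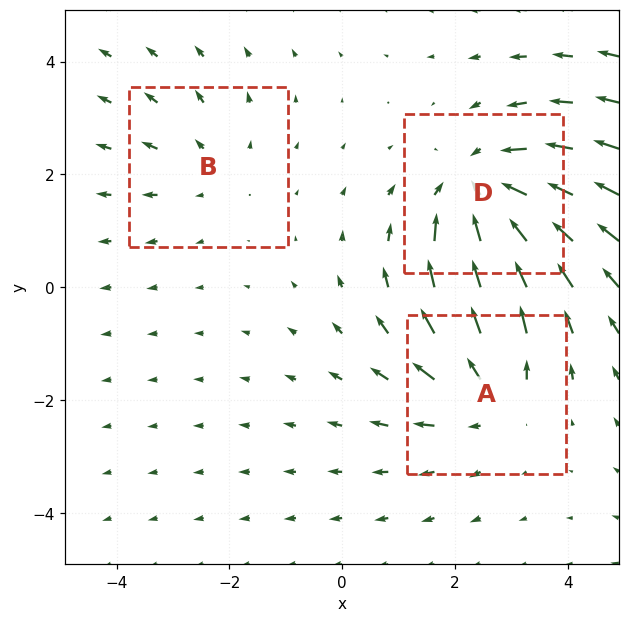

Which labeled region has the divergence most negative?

Divergence at each region's feature centre — A: about +3, B: about +2, D: about -4. Region D is most negative.

D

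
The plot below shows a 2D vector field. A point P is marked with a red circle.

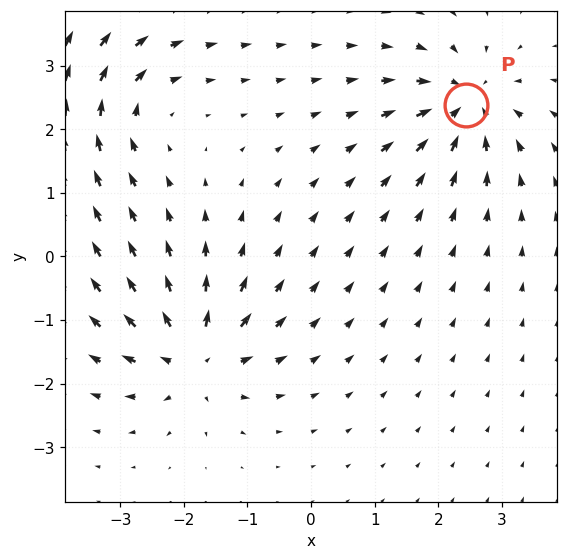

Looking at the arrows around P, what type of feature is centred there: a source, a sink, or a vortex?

sink

At P (2.4, 2.4) the arrows converge inward. Divergence about -6, curl ≈0 — negative divergence with near-zero curl is a sink.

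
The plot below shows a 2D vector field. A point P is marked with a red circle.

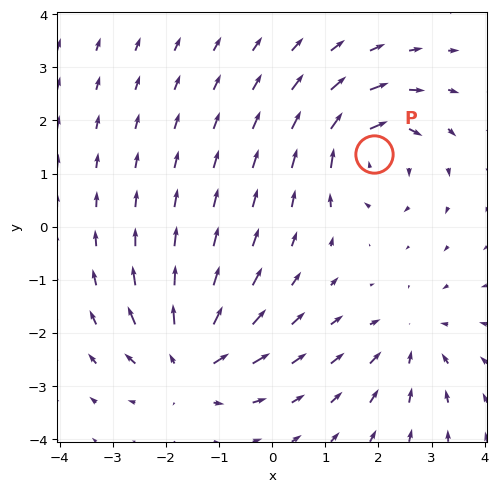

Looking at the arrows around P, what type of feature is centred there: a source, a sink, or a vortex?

vortex

At P (1.9, 1.4) the arrows circulate clockwise. Divergence ≈0, curl about -6 — near-zero divergence with nonzero curl is a vortex.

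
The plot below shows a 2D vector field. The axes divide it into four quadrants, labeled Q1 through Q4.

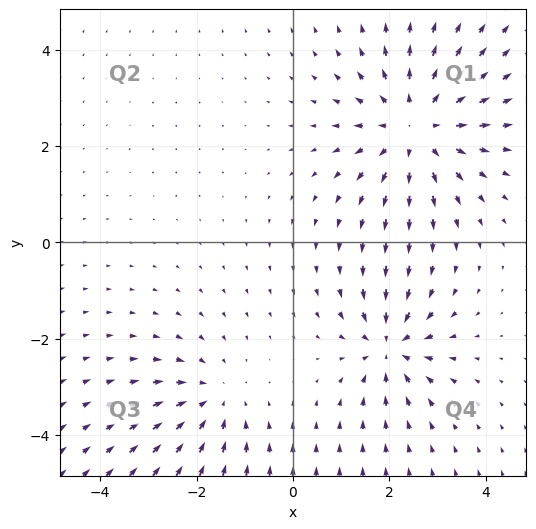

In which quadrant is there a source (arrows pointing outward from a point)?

Q1

The source sits at approximately (2.6, 2.4), which lies in quadrant Q1. The divergence there is about +4, positive as expected for a source.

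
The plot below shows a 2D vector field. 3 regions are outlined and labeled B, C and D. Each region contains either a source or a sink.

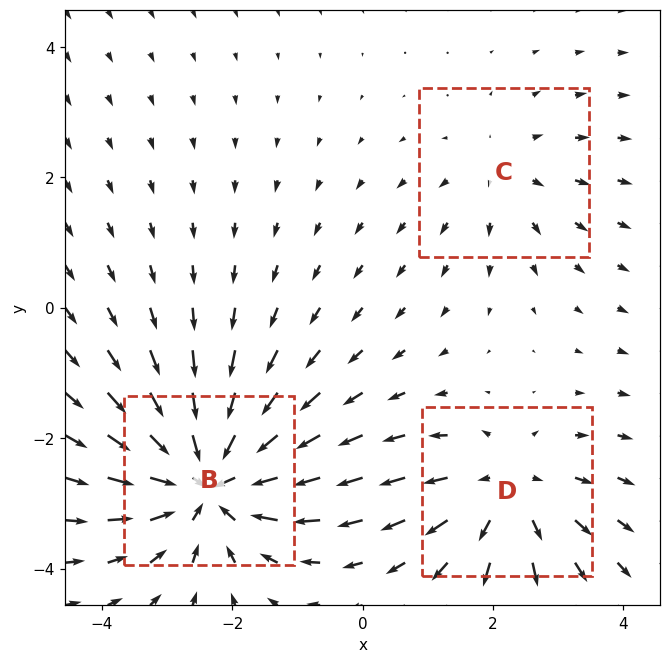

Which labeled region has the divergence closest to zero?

Divergence at each region's feature centre — B: about -5, C: about +2, D: about +3. Region C is closest to zero.

C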